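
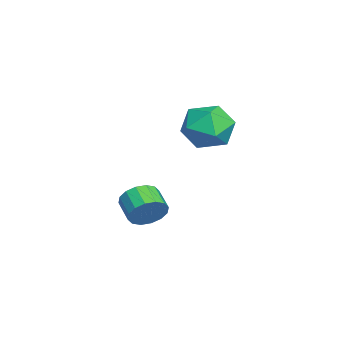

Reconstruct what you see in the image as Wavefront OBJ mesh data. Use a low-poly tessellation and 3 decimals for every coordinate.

v -3.212 -0.209 -2.441
v -2.77 -0.672 -1.945
v -3.666 -1.054 -1.503
v -4.108 -0.591 -1.999
v -2.822 -0.311 -1.738
v -3.718 -0.693 -1.296
v -2.978 0.077 -1.72
v -3.875 -0.305 -1.278
v -3.197 0.389 -1.895
v -4.094 0.007 -1.453
v -3.42 0.541 -2.216
v -4.317 0.159 -1.774
v -3.587 0.491 -2.598
v -4.484 0.109 -2.156
v -3.654 0.254 -2.937
v -4.55 -0.128 -2.495
v -3.602 -0.107 -3.144
v -4.498 -0.489 -2.702
v -3.445 -0.495 -3.162
v -4.342 -0.877 -2.72
v -3.226 -0.807 -2.987
v -4.123 -1.189 -2.545
v -3.003 -0.959 -2.666
v -3.9 -1.341 -2.224
v -2.836 -0.909 -2.284
v -3.733 -1.291 -1.842
v -2.954 2.676 1.284
v -2.198 2.252 2.018
v -4.282 1.688 2.082
v -3.526 1.264 2.816
v -3.821 2.359 2.873
v -3 2.97 2.38
v -3.48 0.97 1.72
v -2.659 1.581 1.227
v -2.523 1.198 2.288
v -2.734 2.057 3
v -3.746 1.883 1.1
v -3.957 2.742 1.812
f 2 1 5
f 2 5 3
f 3 5 6
f 3 6 4
f 5 1 7
f 5 7 6
f 6 7 8
f 6 8 4
f 7 1 9
f 7 9 8
f 8 9 10
f 8 10 4
f 9 1 11
f 9 11 10
f 10 11 12
f 10 12 4
f 11 1 13
f 11 13 12
f 12 13 14
f 12 14 4
f 13 1 15
f 13 15 14
f 14 15 16
f 14 16 4
f 15 1 17
f 15 17 16
f 16 17 18
f 16 18 4
f 17 1 19
f 17 19 18
f 18 19 20
f 18 20 4
f 19 1 21
f 19 21 20
f 20 21 22
f 20 22 4
f 21 1 23
f 21 23 22
f 22 23 24
f 22 24 4
f 23 1 25
f 23 25 24
f 24 25 26
f 24 26 4
f 25 1 2
f 25 2 26
f 26 2 3
f 26 3 4
f 27 38 32
f 27 32 28
f 27 28 34
f 27 34 37
f 27 37 38
f 28 32 36
f 32 38 31
f 38 37 29
f 37 34 33
f 34 28 35
f 30 36 31
f 30 31 29
f 30 29 33
f 30 33 35
f 30 35 36
f 31 36 32
f 29 31 38
f 33 29 37
f 35 33 34
f 36 35 28



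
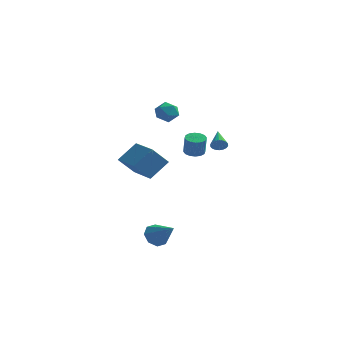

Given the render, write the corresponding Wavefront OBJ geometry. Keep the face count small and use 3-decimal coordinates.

v -1.25 -3.444 -4.216
v -0.726 -3.361 -4.828
v 0.03 -4.076 -3.204
v -0.757 -2.854 -4.471
v -1.077 -2.693 -3.965
v -1.498 -2.972 -3.606
v -1.774 -3.527 -3.604
v -1.743 -4.033 -3.96
v -1.423 -4.194 -4.466
v -1.002 -3.916 -4.825
v 0.792 -2.948 2.297
v 1.383 -2.975 2.199
v 1.56 -3.238 3.346
v 0.968 -3.212 3.443
v 1.327 -2.679 2.276
v 1.504 -2.942 3.423
v 1.128 -2.455 2.358
v 1.305 -2.719 3.505
v 0.839 -2.364 2.423
v 1.016 -2.627 3.57
v 0.537 -2.429 2.455
v 0.714 -2.692 3.602
v 0.303 -2.633 2.444
v 0.48 -2.896 3.591
v 0.2 -2.922 2.394
v 0.377 -3.185 3.541
v 0.256 -3.218 2.317
v 0.433 -3.481 3.464
v 0.455 -3.441 2.235
v 0.632 -3.705 3.382
v 0.744 -3.533 2.17
v 0.921 -3.796 3.317
v 1.046 -3.468 2.138
v 1.223 -3.731 3.285
v 1.28 -3.264 2.149
v 1.457 -3.527 3.296
v 0.334 2.372 0.9
v 0.593 2.264 1.338
v -0.194 3.608 1.52
v 0.746 2.389 1.217
v 0.817 2.511 1.034
v 0.792 2.606 0.824
v 0.677 2.654 0.63
v 0.494 2.647 0.488
v 0.279 2.585 0.429
v 0.075 2.481 0.463
v -0.077 2.355 0.583
v -0.148 2.233 0.766
v -0.124 2.138 0.976
v -0.009 2.09 1.171
v 0.175 2.097 1.312
v 0.389 2.159 1.371
v -2.585 -3.376 0.868
v -1.866 -2.434 1.912
v -4.137 -1.961 0.66
v -3.417 -1.019 1.704
v -1.863 -2.741 -0.204
v -1.143 -1.799 0.84
v -3.414 -1.326 -0.412
v -2.695 -0.384 0.632
v -1.575 0.631 4.222
v -1.236 0.053 3.806
v -2.704 0.047 4.114
v -2.365 -0.531 3.698
v -2.205 -0.451 4.466
v -1.507 -0.09 4.533
v -2.433 0.19 3.387
v -1.735 0.551 3.454
v -1.766 -0.22 3.29
v -1.625 -0.616 3.957
v -2.315 0.716 3.963
v -2.174 0.32 4.63
f 2 1 4
f 2 4 3
f 4 1 5
f 4 5 3
f 5 1 6
f 5 6 3
f 6 1 7
f 6 7 3
f 7 1 8
f 7 8 3
f 8 1 9
f 8 9 3
f 9 1 10
f 9 10 3
f 10 1 2
f 10 2 3
f 12 11 15
f 12 15 13
f 13 15 16
f 13 16 14
f 15 11 17
f 15 17 16
f 16 17 18
f 16 18 14
f 17 11 19
f 17 19 18
f 18 19 20
f 18 20 14
f 19 11 21
f 19 21 20
f 20 21 22
f 20 22 14
f 21 11 23
f 21 23 22
f 22 23 24
f 22 24 14
f 23 11 25
f 23 25 24
f 24 25 26
f 24 26 14
f 25 11 27
f 25 27 26
f 26 27 28
f 26 28 14
f 27 11 29
f 27 29 28
f 28 29 30
f 28 30 14
f 29 11 31
f 29 31 30
f 30 31 32
f 30 32 14
f 31 11 33
f 31 33 32
f 32 33 34
f 32 34 14
f 33 11 35
f 33 35 34
f 34 35 36
f 34 36 14
f 35 11 12
f 35 12 36
f 36 12 13
f 36 13 14
f 38 37 40
f 38 40 39
f 40 37 41
f 40 41 39
f 41 37 42
f 41 42 39
f 42 37 43
f 42 43 39
f 43 37 44
f 43 44 39
f 44 37 45
f 44 45 39
f 45 37 46
f 45 46 39
f 46 37 47
f 46 47 39
f 47 37 48
f 47 48 39
f 48 37 49
f 48 49 39
f 49 37 50
f 49 50 39
f 50 37 51
f 50 51 39
f 51 37 52
f 51 52 39
f 52 37 38
f 52 38 39
f 54 56 53
f 57 54 53
f 53 56 55
f 55 57 53
f 54 60 56
f 58 54 57
f 58 60 54
f 56 60 55
f 59 57 55
f 55 60 59
f 59 58 57
f 60 58 59
f 61 72 66
f 61 66 62
f 61 62 68
f 61 68 71
f 61 71 72
f 62 66 70
f 66 72 65
f 72 71 63
f 71 68 67
f 68 62 69
f 64 70 65
f 64 65 63
f 64 63 67
f 64 67 69
f 64 69 70
f 65 70 66
f 63 65 72
f 67 63 71
f 69 67 68
f 70 69 62



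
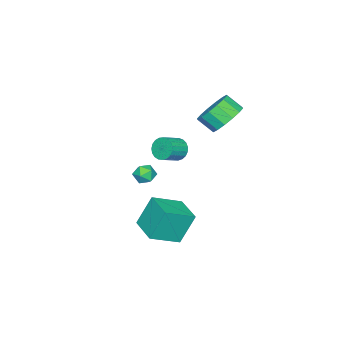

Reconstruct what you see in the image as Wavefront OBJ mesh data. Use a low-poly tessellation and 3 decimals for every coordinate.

v -2.898 -0.015 -1.164
v -2.565 0.475 -1.536
v -1.549 0.186 -1.009
v -1.882 -0.305 -0.636
v -2.645 0.623 -1.299
v -1.63 0.334 -0.772
v -2.77 0.661 -1.039
v -1.754 0.372 -0.511
v -2.916 0.582 -0.8
v -1.901 0.293 -0.273
v -3.059 0.4 -0.624
v -2.044 0.111 -0.097
v -3.175 0.146 -0.541
v -2.16 -0.143 -0.014
v -3.242 -0.136 -0.566
v -2.227 -0.425 -0.039
v -3.25 -0.397 -0.695
v -2.235 -0.687 -0.167
v -3.197 -0.592 -0.904
v -2.182 -0.882 -0.377
v -3.092 -0.688 -1.158
v -2.077 -0.977 -0.631
v -2.954 -0.667 -1.413
v -1.938 -0.956 -0.886
v -2.805 -0.533 -1.625
v -1.79 -0.823 -1.098
v -2.673 -0.31 -1.758
v -1.658 -0.599 -1.23
v -2.58 -0.036 -1.787
v -1.565 -0.325 -1.26
v -2.541 0.242 -1.709
v -1.526 -0.048 -1.181
v -3.107 2.751 1.821
v -2.499 3.36 2.458
v -2.385 2.517 3.155
v -2.993 1.909 2.519
v -3.017 3.438 2.637
v -2.904 2.595 3.334
v -3.559 3.333 2.597
v -3.446 2.49 3.295
v -3.98 3.071 2.35
v -3.867 2.228 3.047
v -4.167 2.724 1.961
v -4.054 1.881 2.658
v -4.07 2.384 1.534
v -3.956 1.541 2.232
v -3.715 2.143 1.185
v -3.601 1.3 1.882
v -3.196 2.065 1.006
v -3.083 1.222 1.703
v -2.654 2.17 1.045
v -2.541 1.327 1.743
v -2.233 2.432 1.293
v -2.12 1.589 1.99
v -2.046 2.779 1.682
v -1.933 1.936 2.379
v -2.144 3.119 2.108
v -2.03 2.276 2.806
v 1.318 0.173 -4.058
v 0.684 0.676 -2.383
v -0.007 1.093 -4.835
v -0.64 1.595 -3.16
v 2.28 1.525 -4.1
v 1.647 2.027 -2.425
v 0.956 2.444 -4.877
v 0.322 2.947 -3.202
v 2.483 1.771 0.274
v 2.782 1.354 0.642
v 1.678 1.146 0.218
v 1.977 0.729 0.586
v 1.781 1.278 0.827
v 2.278 1.665 0.861
v 2.182 0.835 -0.001
v 2.679 1.222 0.033
v 2.596 0.776 0.472
v 2.348 1.05 0.983
v 2.112 1.45 -0.123
v 1.864 1.724 0.388
f 2 1 5
f 2 5 3
f 3 5 6
f 3 6 4
f 5 1 7
f 5 7 6
f 6 7 8
f 6 8 4
f 7 1 9
f 7 9 8
f 8 9 10
f 8 10 4
f 9 1 11
f 9 11 10
f 10 11 12
f 10 12 4
f 11 1 13
f 11 13 12
f 12 13 14
f 12 14 4
f 13 1 15
f 13 15 14
f 14 15 16
f 14 16 4
f 15 1 17
f 15 17 16
f 16 17 18
f 16 18 4
f 17 1 19
f 17 19 18
f 18 19 20
f 18 20 4
f 19 1 21
f 19 21 20
f 20 21 22
f 20 22 4
f 21 1 23
f 21 23 22
f 22 23 24
f 22 24 4
f 23 1 25
f 23 25 24
f 24 25 26
f 24 26 4
f 25 1 27
f 25 27 26
f 26 27 28
f 26 28 4
f 27 1 29
f 27 29 28
f 28 29 30
f 28 30 4
f 29 1 31
f 29 31 30
f 30 31 32
f 30 32 4
f 31 1 2
f 31 2 32
f 32 2 3
f 32 3 4
f 34 33 37
f 34 37 35
f 35 37 38
f 35 38 36
f 37 33 39
f 37 39 38
f 38 39 40
f 38 40 36
f 39 33 41
f 39 41 40
f 40 41 42
f 40 42 36
f 41 33 43
f 41 43 42
f 42 43 44
f 42 44 36
f 43 33 45
f 43 45 44
f 44 45 46
f 44 46 36
f 45 33 47
f 45 47 46
f 46 47 48
f 46 48 36
f 47 33 49
f 47 49 48
f 48 49 50
f 48 50 36
f 49 33 51
f 49 51 50
f 50 51 52
f 50 52 36
f 51 33 53
f 51 53 52
f 52 53 54
f 52 54 36
f 53 33 55
f 53 55 54
f 54 55 56
f 54 56 36
f 55 33 57
f 55 57 56
f 56 57 58
f 56 58 36
f 57 33 34
f 57 34 58
f 58 34 35
f 58 35 36
f 60 62 59
f 63 60 59
f 59 62 61
f 61 63 59
f 60 66 62
f 64 60 63
f 64 66 60
f 62 66 61
f 65 63 61
f 61 66 65
f 65 64 63
f 66 64 65
f 67 78 72
f 67 72 68
f 67 68 74
f 67 74 77
f 67 77 78
f 68 72 76
f 72 78 71
f 78 77 69
f 77 74 73
f 74 68 75
f 70 76 71
f 70 71 69
f 70 69 73
f 70 73 75
f 70 75 76
f 71 76 72
f 69 71 78
f 73 69 77
f 75 73 74
f 76 75 68



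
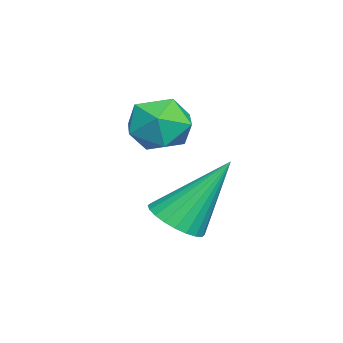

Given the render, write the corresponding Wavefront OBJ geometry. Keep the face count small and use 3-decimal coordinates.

v -3.447 -2.7 -1.638
v -2.78 -2.963 -1.475
v -3.92 -3.357 -0.765
v -3.253 -3.62 -0.602
v -3.413 -2.915 -0.467
v -3.12 -2.508 -1.007
v -3.58 -3.812 -1.233
v -3.287 -3.405 -1.773
v -2.861 -3.65 -1.224
v -2.758 -3.096 -0.751
v -3.942 -3.224 -1.489
v -3.839 -2.67 -1.016
v -2.499 -2.695 -3.241
v -2.03 -3.006 -2.938
v -2.801 -1.725 -1.779
v -1.904 -2.815 -3.038
v -1.869 -2.606 -3.17
v -1.93 -2.41 -3.312
v -2.078 -2.257 -3.444
v -2.29 -2.171 -3.545
v -2.533 -2.165 -3.599
v -2.772 -2.239 -3.599
v -2.968 -2.383 -3.545
v -3.094 -2.574 -3.444
v -3.129 -2.783 -3.312
v -3.068 -2.979 -3.17
v -2.92 -3.132 -3.038
v -2.708 -3.218 -2.938
v -2.465 -3.224 -2.883
v -2.226 -3.15 -2.883
f 1 12 6
f 1 6 2
f 1 2 8
f 1 8 11
f 1 11 12
f 2 6 10
f 6 12 5
f 12 11 3
f 11 8 7
f 8 2 9
f 4 10 5
f 4 5 3
f 4 3 7
f 4 7 9
f 4 9 10
f 5 10 6
f 3 5 12
f 7 3 11
f 9 7 8
f 10 9 2
f 14 13 16
f 14 16 15
f 16 13 17
f 16 17 15
f 17 13 18
f 17 18 15
f 18 13 19
f 18 19 15
f 19 13 20
f 19 20 15
f 20 13 21
f 20 21 15
f 21 13 22
f 21 22 15
f 22 13 23
f 22 23 15
f 23 13 24
f 23 24 15
f 24 13 25
f 24 25 15
f 25 13 26
f 25 26 15
f 26 13 27
f 26 27 15
f 27 13 28
f 27 28 15
f 28 13 29
f 28 29 15
f 29 13 30
f 29 30 15
f 30 13 14
f 30 14 15



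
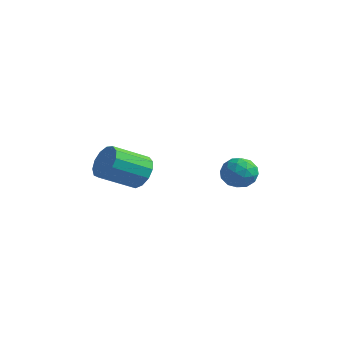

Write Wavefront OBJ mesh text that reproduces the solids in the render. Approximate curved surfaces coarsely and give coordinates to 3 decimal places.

v -0.457 3.296 -1.001
v 0.234 3.543 -1.412
v 0.206 2.197 -0.548
v 0.897 2.444 -0.959
v 0.627 2.878 -0.291
v 0.218 3.558 -0.571
v 0.222 2.182 -1.389
v -0.187 2.862 -1.669
v 0.654 2.855 -1.652
v 0.904 3.285 -0.974
v -0.464 2.455 -0.986
v -0.214 2.885 -0.308
v -0.169 3.516 -1.246
v 0.609 2.224 -0.714
v 0.451 2.479 -0.321
v 0.857 2.624 -0.563
v -0.179 3.525 -0.752
v 0.227 3.67 -0.993
v 0.458 3.279 -0.335
v 0.213 2.07 -0.967
v 0.619 2.215 -1.208
v -0.417 3.116 -1.397
v -0.011 3.261 -1.639
v -0.018 2.461 -1.625
v 0.483 3.257 -1.629
v 0.873 2.61 -1.363
v 0.476 2.457 -1.615
v 0.236 2.856 -1.78
v 0.631 3.509 -1.23
v 1.02 2.863 -0.964
v 0.861 3.118 -0.572
v 0.621 3.518 -0.736
v 0.877 3.105 -1.371
v -0.58 2.877 -0.996
v -0.191 2.231 -0.73
v -0.181 2.222 -1.224
v -0.421 2.622 -1.388
v -0.433 3.13 -0.597
v -0.043 2.483 -0.331
v 0.204 2.884 -0.18
v -0.036 3.283 -0.345
v -0.437 2.635 -0.589
v -1.329 -1.128 -0.363
v -0.844 -0.936 0.308
v -1.385 -2.38 1.114
v -1.871 -2.572 0.443
v -1.27 -0.732 0.387
v -1.811 -2.176 1.193
v -1.715 -0.654 0.228
v -2.256 -2.098 1.034
v -2.038 -0.726 -0.119
v -2.579 -2.17 0.687
v -2.135 -0.926 -0.543
v -2.676 -2.37 0.263
v -1.977 -1.19 -0.91
v -2.518 -2.634 -0.104
v -1.614 -1.435 -1.103
v -2.155 -2.879 -0.297
v -1.16 -1.582 -1.062
v -1.701 -3.026 -0.256
v -0.76 -1.584 -0.798
v -1.301 -3.028 0.008
v -0.54 -1.442 -0.397
v -1.082 -2.886 0.409
v -0.572 -1.201 0.016
v -1.113 -2.645 0.822
f 1 38 17
f 38 12 41
f 17 41 6
f 38 41 17
f 1 17 13
f 17 6 18
f 13 18 2
f 17 18 13
f 1 13 22
f 13 2 23
f 22 23 8
f 13 23 22
f 1 22 34
f 22 8 37
f 34 37 11
f 22 37 34
f 1 34 38
f 34 11 42
f 38 42 12
f 34 42 38
f 2 18 29
f 18 6 32
f 29 32 10
f 18 32 29
f 6 41 19
f 41 12 40
f 19 40 5
f 41 40 19
f 12 42 39
f 42 11 35
f 39 35 3
f 42 35 39
f 11 37 36
f 37 8 24
f 36 24 7
f 37 24 36
f 8 23 28
f 23 2 25
f 28 25 9
f 23 25 28
f 4 30 16
f 30 10 31
f 16 31 5
f 30 31 16
f 4 16 14
f 16 5 15
f 14 15 3
f 16 15 14
f 4 14 21
f 14 3 20
f 21 20 7
f 14 20 21
f 4 21 26
f 21 7 27
f 26 27 9
f 21 27 26
f 4 26 30
f 26 9 33
f 30 33 10
f 26 33 30
f 5 31 19
f 31 10 32
f 19 32 6
f 31 32 19
f 3 15 39
f 15 5 40
f 39 40 12
f 15 40 39
f 7 20 36
f 20 3 35
f 36 35 11
f 20 35 36
f 9 27 28
f 27 7 24
f 28 24 8
f 27 24 28
f 10 33 29
f 33 9 25
f 29 25 2
f 33 25 29
f 44 43 47
f 44 47 45
f 45 47 48
f 45 48 46
f 47 43 49
f 47 49 48
f 48 49 50
f 48 50 46
f 49 43 51
f 49 51 50
f 50 51 52
f 50 52 46
f 51 43 53
f 51 53 52
f 52 53 54
f 52 54 46
f 53 43 55
f 53 55 54
f 54 55 56
f 54 56 46
f 55 43 57
f 55 57 56
f 56 57 58
f 56 58 46
f 57 43 59
f 57 59 58
f 58 59 60
f 58 60 46
f 59 43 61
f 59 61 60
f 60 61 62
f 60 62 46
f 61 43 63
f 61 63 62
f 62 63 64
f 62 64 46
f 63 43 65
f 63 65 64
f 64 65 66
f 64 66 46
f 65 43 44
f 65 44 66
f 66 44 45
f 66 45 46



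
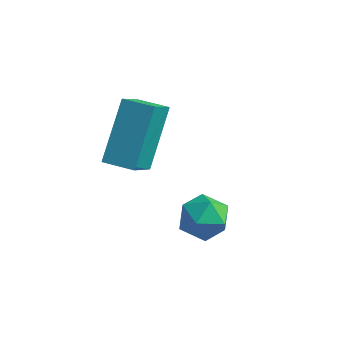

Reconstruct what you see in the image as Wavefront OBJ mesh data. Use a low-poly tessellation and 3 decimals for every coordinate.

v -0.632 -0.216 1.697
v -0.549 -1.225 2.62
v -0.768 1.179 3.233
v -0.684 0.171 4.157
v 0.324 -0.131 1.703
v 0.408 -1.139 2.627
v 0.189 1.265 3.24
v 0.272 0.256 4.163
v 2.335 -1.986 2.581
v 2.686 -1.6 3.129
v 3.334 -2.68 2.431
v 3.685 -2.294 2.979
v 3.106 -2.751 3.149
v 2.489 -2.322 3.242
v 3.531 -1.958 2.318
v 2.914 -1.529 2.411
v 3.426 -1.583 2.967
v 3.162 -2.072 3.48
v 2.858 -2.208 2.08
v 2.594 -2.697 2.593
f 2 4 1
f 5 2 1
f 1 4 3
f 3 5 1
f 2 8 4
f 6 2 5
f 6 8 2
f 4 8 3
f 7 5 3
f 3 8 7
f 7 6 5
f 8 6 7
f 9 20 14
f 9 14 10
f 9 10 16
f 9 16 19
f 9 19 20
f 10 14 18
f 14 20 13
f 20 19 11
f 19 16 15
f 16 10 17
f 12 18 13
f 12 13 11
f 12 11 15
f 12 15 17
f 12 17 18
f 13 18 14
f 11 13 20
f 15 11 19
f 17 15 16
f 18 17 10



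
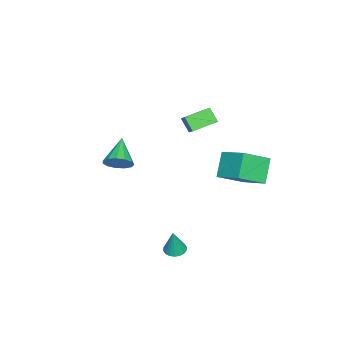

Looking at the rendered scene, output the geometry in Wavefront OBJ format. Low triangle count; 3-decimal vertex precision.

v -3.866 1.187 2.706
v -4.151 0.687 3.372
v -2.723 1.779 3.64
v -3.008 1.279 4.305
v -3.072 0.241 2.335
v -3.357 -0.259 3
v -1.929 0.833 3.268
v -2.214 0.333 3.934
v -2.756 -3.23 -0.494
v -2.318 -3.577 0.036
v -4.084 -3.55 0.394
v -2.341 -3.159 0.151
v -2.496 -2.764 0.061
v -2.734 -2.517 -0.205
v -2.978 -2.496 -0.562
v -3.152 -2.708 -0.899
v -3.2 -3.086 -1.106
v -3.107 -3.51 -1.12
v -2.902 -3.844 -0.935
v -2.651 -3.984 -0.609
v -2.433 -3.884 -0.248
v 0.494 0.847 -3.307
v 0.769 0.375 -3.369
v 0.806 0.853 -1.953
v 0.941 0.544 -3.409
v 1.025 0.773 -3.429
v 1.004 1.017 -3.425
v 0.882 1.227 -3.398
v 0.683 1.362 -3.353
v 0.446 1.395 -3.298
v 0.219 1.32 -3.246
v 0.047 1.151 -3.205
v -0.037 0.922 -3.185
v -0.016 0.678 -3.189
v 0.107 0.468 -3.217
v 0.306 0.333 -3.262
v 0.542 0.3 -3.316
v -5.284 2.495 -0.351
v -4.231 1.494 0.492
v -4.594 3.794 0.328
v -3.541 2.793 1.171
v -4.319 2.567 -1.471
v -3.266 1.566 -0.628
v -3.629 3.866 -0.792
v -2.576 2.865 0.051
f 2 4 1
f 5 2 1
f 1 4 3
f 3 5 1
f 2 8 4
f 6 2 5
f 6 8 2
f 4 8 3
f 7 5 3
f 3 8 7
f 7 6 5
f 8 6 7
f 10 9 12
f 10 12 11
f 12 9 13
f 12 13 11
f 13 9 14
f 13 14 11
f 14 9 15
f 14 15 11
f 15 9 16
f 15 16 11
f 16 9 17
f 16 17 11
f 17 9 18
f 17 18 11
f 18 9 19
f 18 19 11
f 19 9 20
f 19 20 11
f 20 9 21
f 20 21 11
f 21 9 10
f 21 10 11
f 23 22 25
f 23 25 24
f 25 22 26
f 25 26 24
f 26 22 27
f 26 27 24
f 27 22 28
f 27 28 24
f 28 22 29
f 28 29 24
f 29 22 30
f 29 30 24
f 30 22 31
f 30 31 24
f 31 22 32
f 31 32 24
f 32 22 33
f 32 33 24
f 33 22 34
f 33 34 24
f 34 22 35
f 34 35 24
f 35 22 36
f 35 36 24
f 36 22 37
f 36 37 24
f 37 22 23
f 37 23 24
f 39 41 38
f 42 39 38
f 38 41 40
f 40 42 38
f 39 45 41
f 43 39 42
f 43 45 39
f 41 45 40
f 44 42 40
f 40 45 44
f 44 43 42
f 45 43 44



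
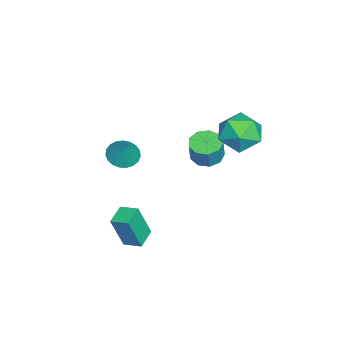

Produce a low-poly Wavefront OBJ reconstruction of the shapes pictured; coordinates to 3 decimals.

v -3.342 0.48 -2.305
v -2.595 0.721 -2.542
v -2.211 0.701 -1.353
v -2.958 0.46 -1.115
v -2.915 1.168 -2.431
v -2.53 1.148 -1.242
v -3.435 1.294 -2.261
v -3.05 1.274 -1.072
v -3.911 1.038 -2.111
v -3.526 1.018 -0.922
v -4.121 0.522 -2.052
v -3.737 0.502 -0.863
v -3.967 -0.014 -2.111
v -3.582 -0.034 -0.922
v -3.521 -0.319 -2.26
v -3.136 -0.339 -1.071
v -2.991 -0.25 -2.431
v -2.606 -0.27 -1.242
v -2.625 0.161 -2.542
v -2.241 0.141 -1.353
v 1.398 -2.183 -4.099
v 1.633 -2.715 -2.332
v 1.672 -1.322 -3.876
v 1.908 -1.855 -2.11
v 2.392 -2.445 -4.31
v 2.628 -2.978 -2.544
v 2.667 -1.585 -4.088
v 2.902 -2.117 -2.321
v -3.588 -3.559 -2.996
v -2.838 -3.601 -3.371
v -2.932 -3.221 -1.724
v -2.923 -3.266 -3.417
v -3.124 -2.981 -3.39
v -3.404 -2.796 -3.294
v -3.716 -2.743 -3.147
v -4.007 -2.831 -2.974
v -4.224 -3.046 -2.804
v -4.332 -3.349 -2.668
v -4.311 -3.688 -2.588
v -4.165 -4.005 -2.579
v -3.919 -4.245 -2.642
v -3.616 -4.367 -2.766
v -3.308 -4.349 -2.929
v -3.049 -4.194 -3.105
v -2.882 -3.93 -3.261
v -2.511 2.097 0.56
v -1.704 2.771 0.031
v -1.256 1.669 1.929
v -0.449 2.343 1.4
v -1.388 2.839 1.909
v -2.164 3.103 1.063
v -0.796 1.337 0.897
v -1.572 1.601 0.051
v -0.644 2.302 0.239
v -1.01 3.23 0.865
v -1.95 1.21 1.095
v -2.316 2.138 1.721
f 2 1 5
f 2 5 3
f 3 5 6
f 3 6 4
f 5 1 7
f 5 7 6
f 6 7 8
f 6 8 4
f 7 1 9
f 7 9 8
f 8 9 10
f 8 10 4
f 9 1 11
f 9 11 10
f 10 11 12
f 10 12 4
f 11 1 13
f 11 13 12
f 12 13 14
f 12 14 4
f 13 1 15
f 13 15 14
f 14 15 16
f 14 16 4
f 15 1 17
f 15 17 16
f 16 17 18
f 16 18 4
f 17 1 19
f 17 19 18
f 18 19 20
f 18 20 4
f 19 1 2
f 19 2 20
f 20 2 3
f 20 3 4
f 22 24 21
f 25 22 21
f 21 24 23
f 23 25 21
f 22 28 24
f 26 22 25
f 26 28 22
f 24 28 23
f 27 25 23
f 23 28 27
f 27 26 25
f 28 26 27
f 30 29 32
f 30 32 31
f 32 29 33
f 32 33 31
f 33 29 34
f 33 34 31
f 34 29 35
f 34 35 31
f 35 29 36
f 35 36 31
f 36 29 37
f 36 37 31
f 37 29 38
f 37 38 31
f 38 29 39
f 38 39 31
f 39 29 40
f 39 40 31
f 40 29 41
f 40 41 31
f 41 29 42
f 41 42 31
f 42 29 43
f 42 43 31
f 43 29 44
f 43 44 31
f 44 29 45
f 44 45 31
f 45 29 30
f 45 30 31
f 46 57 51
f 46 51 47
f 46 47 53
f 46 53 56
f 46 56 57
f 47 51 55
f 51 57 50
f 57 56 48
f 56 53 52
f 53 47 54
f 49 55 50
f 49 50 48
f 49 48 52
f 49 52 54
f 49 54 55
f 50 55 51
f 48 50 57
f 52 48 56
f 54 52 53
f 55 54 47



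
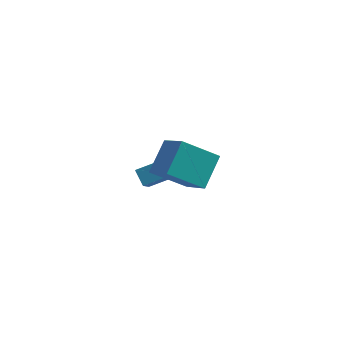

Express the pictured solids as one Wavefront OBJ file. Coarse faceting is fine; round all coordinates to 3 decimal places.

v -3.079 1.626 -1.971
v -3.163 0.562 -0.946
v -1.305 2.262 -1.165
v -1.388 1.198 -0.141
v -2.612 1.042 -2.539
v -2.695 -0.022 -1.515
v -0.837 1.678 -1.734
v -0.921 0.614 -0.709
v -1.779 -3.568 2.792
v -1.332 -2.209 3.868
v -0.19 -3.236 1.712
v 0.256 -1.876 2.787
v -0.816 -4.724 3.853
v -0.37 -3.364 4.928
v 0.772 -4.391 2.772
v 1.219 -3.032 3.848
f 2 4 1
f 5 2 1
f 1 4 3
f 3 5 1
f 2 8 4
f 6 2 5
f 6 8 2
f 4 8 3
f 7 5 3
f 3 8 7
f 7 6 5
f 8 6 7
f 10 12 9
f 13 10 9
f 9 12 11
f 11 13 9
f 10 16 12
f 14 10 13
f 14 16 10
f 12 16 11
f 15 13 11
f 11 16 15
f 15 14 13
f 16 14 15



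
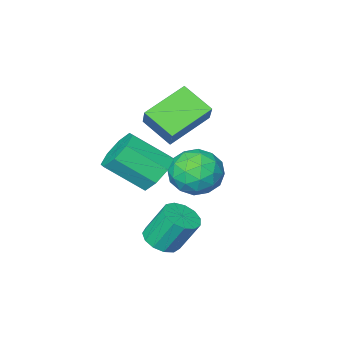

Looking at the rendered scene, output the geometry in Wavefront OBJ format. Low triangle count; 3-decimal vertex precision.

v 1.63 -0.54 -0.497
v 2.142 0.159 -0.416
v 3.181 -0.721 0.618
v 2.67 -1.42 0.537
v 1.664 0.138 0.047
v 2.703 -0.742 1.081
v 1.166 -0.28 0.191
v 2.205 -1.16 1.225
v 0.94 -0.85 -0.068
v 1.98 -1.73 0.967
v 1.119 -1.239 -0.578
v 2.158 -2.119 0.456
v 1.597 -1.218 -1.041
v 2.636 -2.098 -0.007
v 2.095 -0.8 -1.185
v 3.134 -1.68 -0.151
v 2.32 -0.23 -0.927
v 3.36 -1.11 0.108
v -1.524 -2.186 0.377
v -1.138 -3.316 1.09
v -1.179 -1.525 1.239
v -0.794 -2.654 1.952
v 0.154 -2.086 -0.372
v 0.539 -3.215 0.341
v 0.498 -1.424 0.49
v 0.884 -2.554 1.203
v 2.539 1.097 -2.462
v 3.077 0.787 -2.139
v 2.619 1.294 -0.894
v 2.081 1.603 -1.218
v 3.201 1.148 -2.24
v 2.743 1.654 -0.995
v 3.114 1.492 -2.412
v 2.656 1.999 -1.167
v 2.845 1.711 -2.6
v 2.387 2.218 -1.355
v 2.479 1.735 -2.744
v 2.021 2.241 -1.499
v 2.132 1.556 -2.799
v 1.674 2.063 -1.554
v 1.914 1.231 -2.747
v 1.456 1.738 -1.502
v 1.894 0.864 -2.605
v 1.436 1.371 -1.36
v 2.08 0.57 -2.417
v 1.622 1.077 -1.172
v 2.411 0.444 -2.244
v 1.953 0.951 -0.999
v 2.782 0.525 -2.14
v 2.324 1.032 -0.895
v -0.174 -0.228 -1.91
v 0.413 -1.062 -2.053
v -0.753 -0.878 -0.487
v -0.166 -1.712 -0.63
v 0.272 -0.806 -0.411
v 0.63 -0.404 -1.29
v -0.97 -1.536 -1.25
v -0.612 -1.134 -2.129
v -0.079 -1.871 -1.645
v 0.689 -1.42 -1.126
v -1.029 -0.52 -1.414
v -0.261 -0.069 -0.895
v 0.17 -0.588 -2.106
v -0.51 -1.352 -0.434
v -0.252 -0.819 -0.305
v 0.093 -1.31 -0.389
v 0.298 -0.201 -1.658
v 0.643 -0.692 -1.742
v 0.56 -0.541 -0.777
v -0.983 -1.248 -0.798
v -0.638 -1.739 -0.882
v -0.433 -0.63 -2.151
v -0.088 -1.121 -2.235
v -0.9 -1.399 -1.763
v 0.226 -1.554 -1.95
v -0.114 -1.936 -1.114
v -0.587 -1.832 -1.478
v -0.377 -1.596 -1.995
v 0.677 -1.289 -1.646
v 0.337 -1.671 -0.809
v 0.595 -1.138 -0.681
v 0.805 -0.902 -1.197
v 0.388 -1.764 -1.406
v -0.677 -0.269 -1.731
v -1.017 -0.651 -0.894
v -1.145 -1.038 -1.343
v -0.935 -0.802 -1.859
v -0.226 -0.004 -1.426
v -0.566 -0.386 -0.59
v 0.037 -0.344 -0.545
v 0.247 -0.108 -1.062
v -0.728 -0.176 -1.134
f 2 1 5
f 2 5 3
f 3 5 6
f 3 6 4
f 5 1 7
f 5 7 6
f 6 7 8
f 6 8 4
f 7 1 9
f 7 9 8
f 8 9 10
f 8 10 4
f 9 1 11
f 9 11 10
f 10 11 12
f 10 12 4
f 11 1 13
f 11 13 12
f 12 13 14
f 12 14 4
f 13 1 15
f 13 15 14
f 14 15 16
f 14 16 4
f 15 1 17
f 15 17 16
f 16 17 18
f 16 18 4
f 17 1 2
f 17 2 18
f 18 2 3
f 18 3 4
f 20 22 19
f 23 20 19
f 19 22 21
f 21 23 19
f 20 26 22
f 24 20 23
f 24 26 20
f 22 26 21
f 25 23 21
f 21 26 25
f 25 24 23
f 26 24 25
f 28 27 31
f 28 31 29
f 29 31 32
f 29 32 30
f 31 27 33
f 31 33 32
f 32 33 34
f 32 34 30
f 33 27 35
f 33 35 34
f 34 35 36
f 34 36 30
f 35 27 37
f 35 37 36
f 36 37 38
f 36 38 30
f 37 27 39
f 37 39 38
f 38 39 40
f 38 40 30
f 39 27 41
f 39 41 40
f 40 41 42
f 40 42 30
f 41 27 43
f 41 43 42
f 42 43 44
f 42 44 30
f 43 27 45
f 43 45 44
f 44 45 46
f 44 46 30
f 45 27 47
f 45 47 46
f 46 47 48
f 46 48 30
f 47 27 49
f 47 49 48
f 48 49 50
f 48 50 30
f 49 27 28
f 49 28 50
f 50 28 29
f 50 29 30
f 51 88 67
f 88 62 91
f 67 91 56
f 88 91 67
f 51 67 63
f 67 56 68
f 63 68 52
f 67 68 63
f 51 63 72
f 63 52 73
f 72 73 58
f 63 73 72
f 51 72 84
f 72 58 87
f 84 87 61
f 72 87 84
f 51 84 88
f 84 61 92
f 88 92 62
f 84 92 88
f 52 68 79
f 68 56 82
f 79 82 60
f 68 82 79
f 56 91 69
f 91 62 90
f 69 90 55
f 91 90 69
f 62 92 89
f 92 61 85
f 89 85 53
f 92 85 89
f 61 87 86
f 87 58 74
f 86 74 57
f 87 74 86
f 58 73 78
f 73 52 75
f 78 75 59
f 73 75 78
f 54 80 66
f 80 60 81
f 66 81 55
f 80 81 66
f 54 66 64
f 66 55 65
f 64 65 53
f 66 65 64
f 54 64 71
f 64 53 70
f 71 70 57
f 64 70 71
f 54 71 76
f 71 57 77
f 76 77 59
f 71 77 76
f 54 76 80
f 76 59 83
f 80 83 60
f 76 83 80
f 55 81 69
f 81 60 82
f 69 82 56
f 81 82 69
f 53 65 89
f 65 55 90
f 89 90 62
f 65 90 89
f 57 70 86
f 70 53 85
f 86 85 61
f 70 85 86
f 59 77 78
f 77 57 74
f 78 74 58
f 77 74 78
f 60 83 79
f 83 59 75
f 79 75 52
f 83 75 79



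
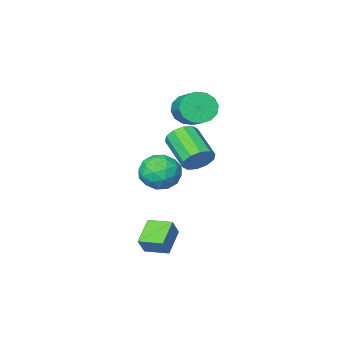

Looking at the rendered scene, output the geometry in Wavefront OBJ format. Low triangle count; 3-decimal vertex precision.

v -1.038 0.153 -3.181
v -0.614 0.364 -2.381
v -0.139 0.916 -3.859
v 0.286 1.127 -3.059
v -0.366 -0.747 -3.301
v 0.059 -0.536 -2.501
v 0.534 0.016 -3.979
v 0.958 0.227 -3.179
v -4.203 -4.316 1.61
v -3.697 -4.107 0.921
v -3.27 -2.636 1.681
v -3.777 -2.844 2.37
v -4.108 -3.937 0.822
v -3.681 -2.465 1.581
v -4.544 -3.868 0.934
v -4.117 -2.396 1.693
v -4.889 -3.919 1.227
v -4.462 -2.447 1.986
v -5.05 -4.076 1.622
v -4.623 -2.605 2.382
v -4.985 -4.298 2.015
v -4.558 -2.827 2.774
v -4.71 -4.524 2.299
v -4.283 -3.053 3.059
v -4.299 -4.695 2.399
v -3.872 -3.223 3.158
v -3.863 -4.764 2.287
v -3.436 -3.292 3.046
v -3.518 -4.713 1.994
v -3.091 -3.241 2.753
v -3.357 -4.555 1.598
v -2.93 -3.084 2.358
v -3.422 -4.333 1.206
v -2.995 -2.862 1.965
v -2.786 -1.172 0.063
v -2.237 -0.937 0.564
v -2.325 -2.552 1.419
v -2.874 -2.788 0.917
v -2.667 -0.817 0.746
v -2.754 -2.432 1.601
v -3.142 -0.833 0.668
v -3.23 -2.448 1.523
v -3.481 -0.978 0.358
v -3.569 -2.594 1.213
v -3.555 -1.198 -0.065
v -3.643 -2.813 0.79
v -3.335 -1.408 -0.439
v -3.423 -3.023 0.416
v -2.906 -1.528 -0.621
v -2.993 -3.143 0.234
v -2.43 -1.512 -0.543
v -2.518 -3.127 0.312
v -2.091 -1.366 -0.233
v -2.179 -2.982 0.622
v -2.017 -1.147 0.19
v -2.105 -2.762 1.045
v -2.205 -2.815 -2.209
v -1.403 -2.765 -1.564
v -2.897 -3.995 -1.256
v -2.095 -3.945 -0.611
v -2.756 -3.157 -0.673
v -2.328 -2.428 -1.262
v -1.972 -4.332 -1.558
v -1.544 -3.603 -2.147
v -1.259 -3.703 -1.162
v -1.743 -2.977 -0.615
v -2.557 -3.783 -2.205
v -3.041 -3.057 -1.658
v -1.743 -2.686 -1.97
v -2.557 -4.074 -0.85
v -2.946 -3.611 -0.886
v -2.474 -3.581 -0.507
v -2.287 -2.488 -1.792
v -1.816 -2.459 -1.413
v -2.611 -2.689 -0.89
v -2.484 -4.301 -1.407
v -2.013 -4.272 -1.028
v -1.826 -3.179 -2.313
v -1.354 -3.149 -1.934
v -1.689 -4.071 -1.93
v -1.187 -3.208 -1.355
v -1.594 -3.902 -0.795
v -1.521 -4.129 -1.351
v -1.27 -3.701 -1.697
v -1.472 -2.781 -1.033
v -1.879 -3.475 -0.473
v -2.267 -3.012 -0.509
v -2.016 -2.583 -0.855
v -1.387 -3.333 -0.797
v -2.421 -3.285 -2.347
v -2.828 -3.979 -1.787
v -2.284 -4.177 -1.965
v -2.033 -3.748 -2.311
v -2.706 -2.858 -2.025
v -3.113 -3.552 -1.465
v -3.03 -3.059 -1.123
v -2.779 -2.631 -1.469
v -2.913 -3.427 -2.023
f 2 4 1
f 5 2 1
f 1 4 3
f 3 5 1
f 2 8 4
f 6 2 5
f 6 8 2
f 4 8 3
f 7 5 3
f 3 8 7
f 7 6 5
f 8 6 7
f 10 9 13
f 10 13 11
f 11 13 14
f 11 14 12
f 13 9 15
f 13 15 14
f 14 15 16
f 14 16 12
f 15 9 17
f 15 17 16
f 16 17 18
f 16 18 12
f 17 9 19
f 17 19 18
f 18 19 20
f 18 20 12
f 19 9 21
f 19 21 20
f 20 21 22
f 20 22 12
f 21 9 23
f 21 23 22
f 22 23 24
f 22 24 12
f 23 9 25
f 23 25 24
f 24 25 26
f 24 26 12
f 25 9 27
f 25 27 26
f 26 27 28
f 26 28 12
f 27 9 29
f 27 29 28
f 28 29 30
f 28 30 12
f 29 9 31
f 29 31 30
f 30 31 32
f 30 32 12
f 31 9 33
f 31 33 32
f 32 33 34
f 32 34 12
f 33 9 10
f 33 10 34
f 34 10 11
f 34 11 12
f 36 35 39
f 36 39 37
f 37 39 40
f 37 40 38
f 39 35 41
f 39 41 40
f 40 41 42
f 40 42 38
f 41 35 43
f 41 43 42
f 42 43 44
f 42 44 38
f 43 35 45
f 43 45 44
f 44 45 46
f 44 46 38
f 45 35 47
f 45 47 46
f 46 47 48
f 46 48 38
f 47 35 49
f 47 49 48
f 48 49 50
f 48 50 38
f 49 35 51
f 49 51 50
f 50 51 52
f 50 52 38
f 51 35 53
f 51 53 52
f 52 53 54
f 52 54 38
f 53 35 55
f 53 55 54
f 54 55 56
f 54 56 38
f 55 35 36
f 55 36 56
f 56 36 37
f 56 37 38
f 57 94 73
f 94 68 97
f 73 97 62
f 94 97 73
f 57 73 69
f 73 62 74
f 69 74 58
f 73 74 69
f 57 69 78
f 69 58 79
f 78 79 64
f 69 79 78
f 57 78 90
f 78 64 93
f 90 93 67
f 78 93 90
f 57 90 94
f 90 67 98
f 94 98 68
f 90 98 94
f 58 74 85
f 74 62 88
f 85 88 66
f 74 88 85
f 62 97 75
f 97 68 96
f 75 96 61
f 97 96 75
f 68 98 95
f 98 67 91
f 95 91 59
f 98 91 95
f 67 93 92
f 93 64 80
f 92 80 63
f 93 80 92
f 64 79 84
f 79 58 81
f 84 81 65
f 79 81 84
f 60 86 72
f 86 66 87
f 72 87 61
f 86 87 72
f 60 72 70
f 72 61 71
f 70 71 59
f 72 71 70
f 60 70 77
f 70 59 76
f 77 76 63
f 70 76 77
f 60 77 82
f 77 63 83
f 82 83 65
f 77 83 82
f 60 82 86
f 82 65 89
f 86 89 66
f 82 89 86
f 61 87 75
f 87 66 88
f 75 88 62
f 87 88 75
f 59 71 95
f 71 61 96
f 95 96 68
f 71 96 95
f 63 76 92
f 76 59 91
f 92 91 67
f 76 91 92
f 65 83 84
f 83 63 80
f 84 80 64
f 83 80 84
f 66 89 85
f 89 65 81
f 85 81 58
f 89 81 85



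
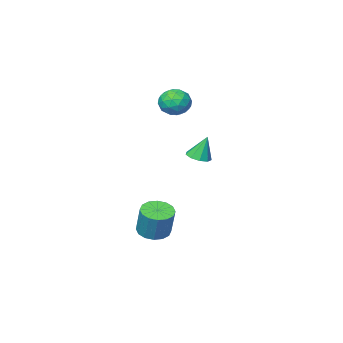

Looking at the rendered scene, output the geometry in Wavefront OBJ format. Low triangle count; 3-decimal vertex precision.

v -0.031 3.081 2.024
v 0.343 3.706 1.979
v -0.389 3.399 3.476
v -0.132 3.782 1.845
v -0.56 3.529 1.795
v -0.74 3.067 1.851
v -0.588 2.611 1.989
v -0.176 2.375 2.142
v 0.305 2.47 2.24
v 0.628 2.85 2.237
v 0.644 3.339 2.134
v -3.447 -2.594 3.48
v -2.469 -2.455 3.771
v -3.251 -4.245 3.609
v -2.273 -4.106 3.9
v -3.041 -3.826 4.527
v -3.162 -2.806 4.447
v -2.558 -3.894 2.933
v -2.679 -2.874 2.853
v -1.919 -3.259 3.433
v -2.217 -3.217 4.418
v -3.503 -3.483 2.962
v -3.801 -3.441 3.947
v -2.975 -2.38 3.614
v -2.745 -4.32 3.766
v -3.197 -4.156 4.135
v -2.621 -4.074 4.306
v -3.383 -2.586 4.012
v -2.807 -2.504 4.182
v -3.144 -3.31 4.627
v -2.913 -4.196 3.198
v -2.337 -4.114 3.368
v -3.099 -2.626 3.074
v -2.523 -2.544 3.245
v -2.576 -3.39 2.753
v -2.077 -2.77 3.586
v -1.962 -3.741 3.662
v -2.129 -3.616 3.094
v -2.2 -3.016 3.047
v -2.252 -2.746 4.165
v -2.137 -3.716 4.241
v -2.589 -3.552 4.61
v -2.66 -2.952 4.563
v -1.929 -3.218 3.966
v -3.583 -2.984 3.139
v -3.468 -3.954 3.215
v -3.06 -3.748 2.817
v -3.131 -3.148 2.77
v -3.758 -2.959 3.718
v -3.643 -3.93 3.794
v -3.52 -3.684 4.333
v -3.591 -3.084 4.286
v -3.791 -3.482 3.414
v 0.925 0.184 -4.24
v 1.765 0.6 -4.492
v 1.954 1.293 -2.711
v 1.115 0.876 -2.46
v 1.414 0.946 -4.589
v 1.603 1.639 -2.808
v 0.932 1.087 -4.593
v 1.121 1.78 -2.812
v 0.448 0.987 -4.502
v 0.637 1.679 -2.721
v 0.093 0.671 -4.341
v 0.282 1.363 -2.561
v -0.04 0.224 -4.154
v 0.149 0.917 -2.373
v 0.086 -0.233 -3.989
v 0.275 0.46 -2.208
v 0.437 -0.579 -3.892
v 0.626 0.114 -2.111
v 0.919 -0.72 -3.888
v 1.108 -0.027 -2.107
v 1.403 -0.619 -3.979
v 1.592 0.073 -2.198
v 1.758 -0.303 -4.139
v 1.947 0.389 -2.359
v 1.891 0.143 -4.327
v 2.08 0.836 -2.546
f 2 1 4
f 2 4 3
f 4 1 5
f 4 5 3
f 5 1 6
f 5 6 3
f 6 1 7
f 6 7 3
f 7 1 8
f 7 8 3
f 8 1 9
f 8 9 3
f 9 1 10
f 9 10 3
f 10 1 11
f 10 11 3
f 11 1 2
f 11 2 3
f 12 49 28
f 49 23 52
f 28 52 17
f 49 52 28
f 12 28 24
f 28 17 29
f 24 29 13
f 28 29 24
f 12 24 33
f 24 13 34
f 33 34 19
f 24 34 33
f 12 33 45
f 33 19 48
f 45 48 22
f 33 48 45
f 12 45 49
f 45 22 53
f 49 53 23
f 45 53 49
f 13 29 40
f 29 17 43
f 40 43 21
f 29 43 40
f 17 52 30
f 52 23 51
f 30 51 16
f 52 51 30
f 23 53 50
f 53 22 46
f 50 46 14
f 53 46 50
f 22 48 47
f 48 19 35
f 47 35 18
f 48 35 47
f 19 34 39
f 34 13 36
f 39 36 20
f 34 36 39
f 15 41 27
f 41 21 42
f 27 42 16
f 41 42 27
f 15 27 25
f 27 16 26
f 25 26 14
f 27 26 25
f 15 25 32
f 25 14 31
f 32 31 18
f 25 31 32
f 15 32 37
f 32 18 38
f 37 38 20
f 32 38 37
f 15 37 41
f 37 20 44
f 41 44 21
f 37 44 41
f 16 42 30
f 42 21 43
f 30 43 17
f 42 43 30
f 14 26 50
f 26 16 51
f 50 51 23
f 26 51 50
f 18 31 47
f 31 14 46
f 47 46 22
f 31 46 47
f 20 38 39
f 38 18 35
f 39 35 19
f 38 35 39
f 21 44 40
f 44 20 36
f 40 36 13
f 44 36 40
f 55 54 58
f 55 58 56
f 56 58 59
f 56 59 57
f 58 54 60
f 58 60 59
f 59 60 61
f 59 61 57
f 60 54 62
f 60 62 61
f 61 62 63
f 61 63 57
f 62 54 64
f 62 64 63
f 63 64 65
f 63 65 57
f 64 54 66
f 64 66 65
f 65 66 67
f 65 67 57
f 66 54 68
f 66 68 67
f 67 68 69
f 67 69 57
f 68 54 70
f 68 70 69
f 69 70 71
f 69 71 57
f 70 54 72
f 70 72 71
f 71 72 73
f 71 73 57
f 72 54 74
f 72 74 73
f 73 74 75
f 73 75 57
f 74 54 76
f 74 76 75
f 75 76 77
f 75 77 57
f 76 54 78
f 76 78 77
f 77 78 79
f 77 79 57
f 78 54 55
f 78 55 79
f 79 55 56
f 79 56 57



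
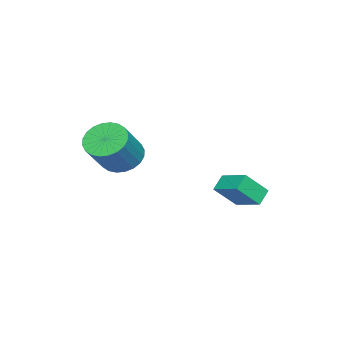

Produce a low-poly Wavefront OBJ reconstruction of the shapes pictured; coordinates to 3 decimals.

v 1.995 -2.91 1.87
v 2.531 -2.129 1.417
v 3.981 -2.289 2.857
v 3.445 -3.07 3.31
v 2.294 -1.922 1.679
v 3.744 -2.082 3.119
v 2.011 -1.865 1.97
v 3.461 -2.025 3.41
v 1.726 -1.967 2.245
v 3.176 -2.127 3.686
v 1.482 -2.213 2.464
v 2.932 -2.373 3.904
v 1.316 -2.565 2.592
v 2.765 -2.725 4.032
v 1.253 -2.969 2.61
v 2.703 -3.129 4.051
v 1.303 -3.365 2.516
v 2.753 -3.525 3.956
v 1.459 -3.691 2.323
v 2.909 -3.851 3.763
v 1.696 -3.898 2.061
v 3.146 -4.058 3.501
v 1.979 -3.955 1.77
v 3.429 -4.115 3.21
v 2.264 -3.853 1.494
v 3.714 -4.013 2.935
v 2.508 -3.607 1.276
v 3.958 -3.767 2.716
v 2.675 -3.255 1.148
v 4.124 -3.415 2.588
v 2.737 -2.851 1.129
v 4.187 -3.011 2.57
v 2.687 -2.455 1.224
v 4.137 -2.615 2.664
v -0.743 1.792 -0.612
v 0.017 0.994 0.492
v -0.057 3.099 -0.139
v 0.703 2.301 0.965
v -0.043 1.639 -1.205
v 0.717 0.841 -0.101
v 0.643 2.946 -0.732
v 1.403 2.148 0.372
f 2 1 5
f 2 5 3
f 3 5 6
f 3 6 4
f 5 1 7
f 5 7 6
f 6 7 8
f 6 8 4
f 7 1 9
f 7 9 8
f 8 9 10
f 8 10 4
f 9 1 11
f 9 11 10
f 10 11 12
f 10 12 4
f 11 1 13
f 11 13 12
f 12 13 14
f 12 14 4
f 13 1 15
f 13 15 14
f 14 15 16
f 14 16 4
f 15 1 17
f 15 17 16
f 16 17 18
f 16 18 4
f 17 1 19
f 17 19 18
f 18 19 20
f 18 20 4
f 19 1 21
f 19 21 20
f 20 21 22
f 20 22 4
f 21 1 23
f 21 23 22
f 22 23 24
f 22 24 4
f 23 1 25
f 23 25 24
f 24 25 26
f 24 26 4
f 25 1 27
f 25 27 26
f 26 27 28
f 26 28 4
f 27 1 29
f 27 29 28
f 28 29 30
f 28 30 4
f 29 1 31
f 29 31 30
f 30 31 32
f 30 32 4
f 31 1 33
f 31 33 32
f 32 33 34
f 32 34 4
f 33 1 2
f 33 2 34
f 34 2 3
f 34 3 4
f 36 38 35
f 39 36 35
f 35 38 37
f 37 39 35
f 36 42 38
f 40 36 39
f 40 42 36
f 38 42 37
f 41 39 37
f 37 42 41
f 41 40 39
f 42 40 41



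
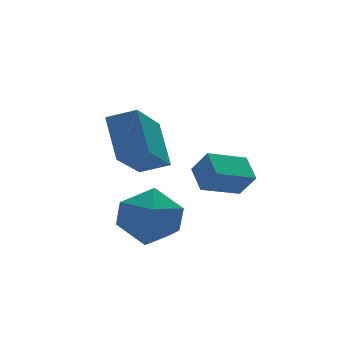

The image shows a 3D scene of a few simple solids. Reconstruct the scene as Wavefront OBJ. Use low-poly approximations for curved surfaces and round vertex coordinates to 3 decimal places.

v -0.781 0.161 -0.705
v -1.86 -0.89 0.387
v -0.657 1.139 0.359
v -1.736 0.088 1.45
v -0.084 -0.248 -0.41
v -1.163 -1.299 0.681
v 0.04 0.73 0.653
v -1.039 -0.321 1.745
v -1.82 -0.721 -1.986
v -0.876 -0.554 -2.226
v -1.364 -1.906 -1.014
v -0.42 -1.739 -1.254
v -0.917 -1.077 -0.715
v -1.199 -0.344 -1.316
v -1.041 -2.116 -1.924
v -1.323 -1.383 -2.525
v -0.394 -1.416 -2.188
v -0.318 -0.774 -1.44
v -1.922 -1.686 -1.8
v -1.846 -1.044 -1.052
v 0.315 -1.17 -0.988
v 0.577 -1.568 -0.309
v 0.414 -0.417 -0.585
v 0.677 -0.815 0.094
v 1.463 -1.105 -1.394
v 1.726 -1.503 -0.715
v 1.563 -0.352 -0.991
v 1.825 -0.75 -0.312
f 2 4 1
f 5 2 1
f 1 4 3
f 3 5 1
f 2 8 4
f 6 2 5
f 6 8 2
f 4 8 3
f 7 5 3
f 3 8 7
f 7 6 5
f 8 6 7
f 9 20 14
f 9 14 10
f 9 10 16
f 9 16 19
f 9 19 20
f 10 14 18
f 14 20 13
f 20 19 11
f 19 16 15
f 16 10 17
f 12 18 13
f 12 13 11
f 12 11 15
f 12 15 17
f 12 17 18
f 13 18 14
f 11 13 20
f 15 11 19
f 17 15 16
f 18 17 10
f 22 24 21
f 25 22 21
f 21 24 23
f 23 25 21
f 22 28 24
f 26 22 25
f 26 28 22
f 24 28 23
f 27 25 23
f 23 28 27
f 27 26 25
f 28 26 27



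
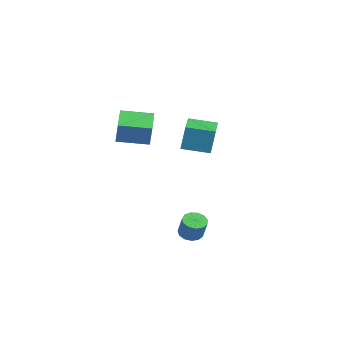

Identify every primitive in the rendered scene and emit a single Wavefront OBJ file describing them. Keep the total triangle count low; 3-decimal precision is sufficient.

v -2.503 1.97 0.563
v -2.512 2.272 2.063
v -1.606 3.282 0.305
v -1.615 3.584 1.805
v -0.685 0.776 0.815
v -0.694 1.078 2.315
v 0.212 2.088 0.557
v 0.203 2.39 2.057
v 2.071 -0.155 -4.015
v 2.413 -0.713 -4.199
v 2.951 -0.763 -3.05
v 2.609 -0.205 -2.865
v 2.635 -0.415 -4.291
v 3.174 -0.465 -3.141
v 2.679 -0.034 -4.294
v 3.217 -0.084 -3.145
v 2.529 0.308 -4.209
v 3.068 0.258 -3.06
v 2.234 0.503 -4.062
v 2.772 0.453 -2.913
v 1.887 0.49 -3.9
v 2.426 0.44 -2.751
v 1.598 0.271 -3.774
v 2.137 0.221 -2.625
v 1.46 -0.083 -3.725
v 1.998 -0.133 -2.576
v 1.515 -0.459 -3.767
v 2.054 -0.509 -2.618
v 1.747 -0.739 -3.888
v 2.286 -0.79 -2.739
v 2.081 -0.834 -4.049
v 2.62 -0.884 -2.9
v 0.554 -3.678 2.767
v 0.909 -3.715 4.028
v -0.796 -2.84 3.172
v -0.442 -2.877 4.432
v 1.422 -2.183 2.568
v 1.776 -2.22 3.828
v 0.071 -1.345 2.972
v 0.426 -1.382 4.233
f 2 4 1
f 5 2 1
f 1 4 3
f 3 5 1
f 2 8 4
f 6 2 5
f 6 8 2
f 4 8 3
f 7 5 3
f 3 8 7
f 7 6 5
f 8 6 7
f 10 9 13
f 10 13 11
f 11 13 14
f 11 14 12
f 13 9 15
f 13 15 14
f 14 15 16
f 14 16 12
f 15 9 17
f 15 17 16
f 16 17 18
f 16 18 12
f 17 9 19
f 17 19 18
f 18 19 20
f 18 20 12
f 19 9 21
f 19 21 20
f 20 21 22
f 20 22 12
f 21 9 23
f 21 23 22
f 22 23 24
f 22 24 12
f 23 9 25
f 23 25 24
f 24 25 26
f 24 26 12
f 25 9 27
f 25 27 26
f 26 27 28
f 26 28 12
f 27 9 29
f 27 29 28
f 28 29 30
f 28 30 12
f 29 9 31
f 29 31 30
f 30 31 32
f 30 32 12
f 31 9 10
f 31 10 32
f 32 10 11
f 32 11 12
f 34 36 33
f 37 34 33
f 33 36 35
f 35 37 33
f 34 40 36
f 38 34 37
f 38 40 34
f 36 40 35
f 39 37 35
f 35 40 39
f 39 38 37
f 40 38 39



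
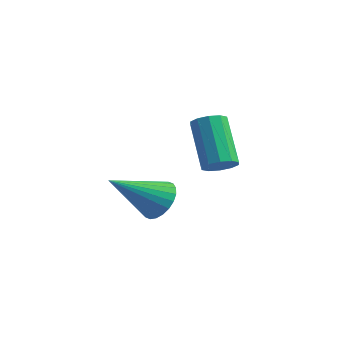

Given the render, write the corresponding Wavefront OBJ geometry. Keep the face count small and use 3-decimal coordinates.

v -2.724 -1.44 1.441
v -1.924 -1.78 1.396
v -3.376 -3.14 2.659
v -1.9 -1.589 1.675
v -2 -1.375 1.919
v -2.211 -1.171 2.09
v -2.5 -1.009 2.162
v -2.824 -0.912 2.125
v -3.132 -0.895 1.983
v -3.378 -0.962 1.759
v -3.524 -1.101 1.486
v -3.549 -1.292 1.207
v -3.448 -1.506 0.963
v -3.237 -1.709 0.792
v -2.948 -1.872 0.719
v -2.625 -1.969 0.757
v -2.317 -1.985 0.899
v -2.071 -1.919 1.123
v -2.513 1.273 2.351
v -1.956 1.261 2.74
v -3.13 1.895 4.439
v -3.687 1.907 4.049
v -1.99 1.645 2.573
v -3.164 2.28 4.272
v -2.223 1.887 2.322
v -3.397 2.522 4.02
v -2.568 1.895 2.081
v -3.742 2.529 3.779
v -2.891 1.664 1.943
v -4.065 2.299 3.642
v -3.07 1.285 1.961
v -4.244 1.919 3.66
v -3.036 0.9 2.128
v -4.21 1.535 3.827
v -2.803 0.658 2.38
v -3.977 1.293 4.078
v -2.458 0.651 2.621
v -3.632 1.285 4.319
v -2.135 0.881 2.758
v -3.309 1.516 4.457
f 2 1 4
f 2 4 3
f 4 1 5
f 4 5 3
f 5 1 6
f 5 6 3
f 6 1 7
f 6 7 3
f 7 1 8
f 7 8 3
f 8 1 9
f 8 9 3
f 9 1 10
f 9 10 3
f 10 1 11
f 10 11 3
f 11 1 12
f 11 12 3
f 12 1 13
f 12 13 3
f 13 1 14
f 13 14 3
f 14 1 15
f 14 15 3
f 15 1 16
f 15 16 3
f 16 1 17
f 16 17 3
f 17 1 18
f 17 18 3
f 18 1 2
f 18 2 3
f 20 19 23
f 20 23 21
f 21 23 24
f 21 24 22
f 23 19 25
f 23 25 24
f 24 25 26
f 24 26 22
f 25 19 27
f 25 27 26
f 26 27 28
f 26 28 22
f 27 19 29
f 27 29 28
f 28 29 30
f 28 30 22
f 29 19 31
f 29 31 30
f 30 31 32
f 30 32 22
f 31 19 33
f 31 33 32
f 32 33 34
f 32 34 22
f 33 19 35
f 33 35 34
f 34 35 36
f 34 36 22
f 35 19 37
f 35 37 36
f 36 37 38
f 36 38 22
f 37 19 39
f 37 39 38
f 38 39 40
f 38 40 22
f 39 19 20
f 39 20 40
f 40 20 21
f 40 21 22



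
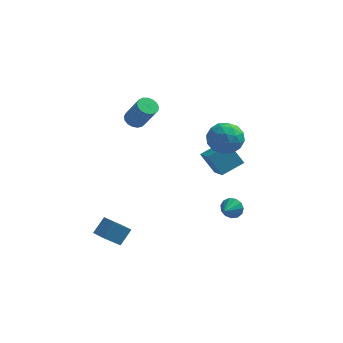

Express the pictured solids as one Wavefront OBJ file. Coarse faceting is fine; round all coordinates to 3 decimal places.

v 1.164 4.496 -1.344
v 1.851 2.91 -0.339
v 2.307 5.363 -0.757
v 2.994 3.776 0.248
v 2.066 4.124 -2.548
v 2.753 2.537 -1.543
v 3.209 4.99 -1.961
v 3.896 3.404 -0.956
v 3.624 0.58 -2.837
v 4.004 0.247 -3.336
v 3.336 -0.4 -2.403
v 4.252 0.31 -3.029
v 4.301 0.458 -2.661
v 4.136 0.645 -2.348
v 3.807 0.812 -2.191
v 3.421 0.905 -2.239
v 3.1 0.894 -2.477
v 2.945 0.784 -2.829
v 3.005 0.609 -3.183
v 3.263 0.425 -3.428
v 3.635 0.29 -3.485
v -3.473 -3.472 -2.779
v -3.007 -2.745 -1.96
v -2.657 -2.751 -3.883
v -2.191 -2.024 -3.063
v -2.809 -4.036 -2.657
v -2.343 -3.309 -1.837
v -1.993 -3.315 -3.76
v -1.527 -2.588 -2.941
v -2.353 2.84 2.413
v -1.792 3.132 2.193
v -0.926 2.652 3.768
v -1.487 2.36 3.987
v -1.944 3.367 2.349
v -1.079 2.887 3.923
v -2.191 3.481 2.519
v -1.325 3.001 4.094
v -2.475 3.449 2.665
v -1.609 2.968 4.24
v -2.73 3.276 2.753
v -1.864 2.796 4.328
v -2.9 3.004 2.763
v -2.034 2.524 4.338
v -2.944 2.694 2.693
v -2.078 2.214 4.268
v -2.852 2.418 2.559
v -1.987 1.938 4.133
v -2.647 2.238 2.391
v -1.781 1.758 3.965
v -2.374 2.196 2.228
v -1.508 1.716 3.802
v -2.096 2.302 2.107
v -1.23 1.822 3.682
v -1.877 2.531 2.057
v -1.011 2.051 3.631
v -1.767 2.83 2.088
v -0.901 2.35 3.662
v 2.136 3.799 0.486
v 2.789 4.332 1.293
v 2.831 2.128 1.027
v 3.484 2.661 1.834
v 2.323 2.625 1.953
v 1.894 3.657 1.619
v 3.726 2.803 0.701
v 3.297 3.835 0.367
v 3.771 3.716 1.426
v 2.905 3.606 2.2
v 2.715 2.854 0.12
v 1.849 2.744 0.894
v 2.401 4.212 0.842
v 3.219 2.248 1.478
v 2.537 2.227 1.548
v 2.92 2.54 2.022
v 1.875 3.815 1.033
v 2.259 4.129 1.508
v 1.985 3.125 1.896
v 3.361 2.331 0.812
v 3.745 2.645 1.287
v 2.7 3.92 0.298
v 3.083 4.233 0.772
v 3.635 3.335 0.424
v 3.363 4.164 1.395
v 3.771 3.182 1.713
v 3.914 3.265 1.047
v 3.661 3.872 0.85
v 2.853 4.099 1.85
v 3.262 3.117 2.168
v 2.58 3.095 2.237
v 2.327 3.702 2.041
v 3.431 3.737 1.928
v 2.358 3.343 0.152
v 2.767 2.361 0.47
v 3.293 2.758 0.279
v 3.04 3.365 0.083
v 1.849 3.278 0.607
v 2.257 2.296 0.925
v 1.959 2.588 1.47
v 1.706 3.195 1.273
v 2.189 2.723 0.392
f 2 4 1
f 5 2 1
f 1 4 3
f 3 5 1
f 2 8 4
f 6 2 5
f 6 8 2
f 4 8 3
f 7 5 3
f 3 8 7
f 7 6 5
f 8 6 7
f 10 9 12
f 10 12 11
f 12 9 13
f 12 13 11
f 13 9 14
f 13 14 11
f 14 9 15
f 14 15 11
f 15 9 16
f 15 16 11
f 16 9 17
f 16 17 11
f 17 9 18
f 17 18 11
f 18 9 19
f 18 19 11
f 19 9 20
f 19 20 11
f 20 9 21
f 20 21 11
f 21 9 10
f 21 10 11
f 23 25 22
f 26 23 22
f 22 25 24
f 24 26 22
f 23 29 25
f 27 23 26
f 27 29 23
f 25 29 24
f 28 26 24
f 24 29 28
f 28 27 26
f 29 27 28
f 31 30 34
f 31 34 32
f 32 34 35
f 32 35 33
f 34 30 36
f 34 36 35
f 35 36 37
f 35 37 33
f 36 30 38
f 36 38 37
f 37 38 39
f 37 39 33
f 38 30 40
f 38 40 39
f 39 40 41
f 39 41 33
f 40 30 42
f 40 42 41
f 41 42 43
f 41 43 33
f 42 30 44
f 42 44 43
f 43 44 45
f 43 45 33
f 44 30 46
f 44 46 45
f 45 46 47
f 45 47 33
f 46 30 48
f 46 48 47
f 47 48 49
f 47 49 33
f 48 30 50
f 48 50 49
f 49 50 51
f 49 51 33
f 50 30 52
f 50 52 51
f 51 52 53
f 51 53 33
f 52 30 54
f 52 54 53
f 53 54 55
f 53 55 33
f 54 30 56
f 54 56 55
f 55 56 57
f 55 57 33
f 56 30 31
f 56 31 57
f 57 31 32
f 57 32 33
f 58 95 74
f 95 69 98
f 74 98 63
f 95 98 74
f 58 74 70
f 74 63 75
f 70 75 59
f 74 75 70
f 58 70 79
f 70 59 80
f 79 80 65
f 70 80 79
f 58 79 91
f 79 65 94
f 91 94 68
f 79 94 91
f 58 91 95
f 91 68 99
f 95 99 69
f 91 99 95
f 59 75 86
f 75 63 89
f 86 89 67
f 75 89 86
f 63 98 76
f 98 69 97
f 76 97 62
f 98 97 76
f 69 99 96
f 99 68 92
f 96 92 60
f 99 92 96
f 68 94 93
f 94 65 81
f 93 81 64
f 94 81 93
f 65 80 85
f 80 59 82
f 85 82 66
f 80 82 85
f 61 87 73
f 87 67 88
f 73 88 62
f 87 88 73
f 61 73 71
f 73 62 72
f 71 72 60
f 73 72 71
f 61 71 78
f 71 60 77
f 78 77 64
f 71 77 78
f 61 78 83
f 78 64 84
f 83 84 66
f 78 84 83
f 61 83 87
f 83 66 90
f 87 90 67
f 83 90 87
f 62 88 76
f 88 67 89
f 76 89 63
f 88 89 76
f 60 72 96
f 72 62 97
f 96 97 69
f 72 97 96
f 64 77 93
f 77 60 92
f 93 92 68
f 77 92 93
f 66 84 85
f 84 64 81
f 85 81 65
f 84 81 85
f 67 90 86
f 90 66 82
f 86 82 59
f 90 82 86



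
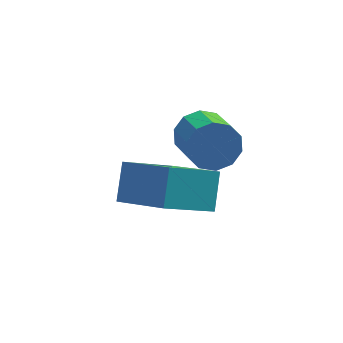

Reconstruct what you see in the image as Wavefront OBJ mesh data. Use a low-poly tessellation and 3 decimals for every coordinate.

v -5.01 -0.657 1.173
v -4.691 0.292 2.165
v -3.367 -0.018 0.033
v -3.048 0.932 1.025
v -3.792 -2.072 2.135
v -3.473 -1.122 3.127
v -2.149 -1.432 0.995
v -1.83 -0.483 1.987
v -2.354 -0.114 3.605
v -1.83 0.25 4.196
v -1.661 -1.082 4.866
v -2.186 -1.446 4.275
v -2.334 0.279 4.381
v -2.165 -1.052 5.051
v -2.846 0.158 4.269
v -2.677 -1.174 4.939
v -3.17 -0.067 3.904
v -3.001 -1.399 4.574
v -3.183 -0.31 3.424
v -3.014 -1.642 4.095
v -2.879 -0.478 3.014
v -2.71 -1.81 3.684
v -2.375 -0.508 2.829
v -2.206 -1.839 3.499
v -1.863 -0.386 2.941
v -1.694 -1.718 3.611
v -1.539 -0.161 3.306
v -1.37 -1.493 3.976
v -1.526 0.082 3.785
v -1.357 -1.25 4.456
f 2 4 1
f 5 2 1
f 1 4 3
f 3 5 1
f 2 8 4
f 6 2 5
f 6 8 2
f 4 8 3
f 7 5 3
f 3 8 7
f 7 6 5
f 8 6 7
f 10 9 13
f 10 13 11
f 11 13 14
f 11 14 12
f 13 9 15
f 13 15 14
f 14 15 16
f 14 16 12
f 15 9 17
f 15 17 16
f 16 17 18
f 16 18 12
f 17 9 19
f 17 19 18
f 18 19 20
f 18 20 12
f 19 9 21
f 19 21 20
f 20 21 22
f 20 22 12
f 21 9 23
f 21 23 22
f 22 23 24
f 22 24 12
f 23 9 25
f 23 25 24
f 24 25 26
f 24 26 12
f 25 9 27
f 25 27 26
f 26 27 28
f 26 28 12
f 27 9 29
f 27 29 28
f 28 29 30
f 28 30 12
f 29 9 10
f 29 10 30
f 30 10 11
f 30 11 12



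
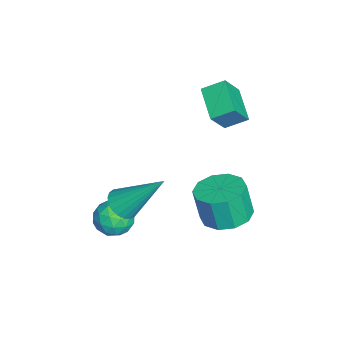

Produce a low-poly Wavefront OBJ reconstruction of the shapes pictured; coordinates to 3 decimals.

v -0.943 3.374 -1.679
v 0.009 3.101 -1.671
v -0.086 2.812 -0.253
v -1.037 3.086 -0.261
v -0.017 3.7 -1.551
v -0.111 3.411 -0.133
v -0.396 4.175 -1.479
v -0.49 3.886 -0.061
v -0.984 4.344 -1.484
v -1.079 4.055 -0.066
v -1.556 4.143 -1.563
v -1.651 3.854 -0.146
v -1.894 3.648 -1.687
v -1.989 3.359 -0.269
v -1.869 3.049 -1.807
v -1.963 2.76 -0.389
v -1.49 2.574 -1.879
v -1.584 2.285 -0.461
v -0.901 2.405 -1.874
v -0.996 2.116 -0.456
v -0.329 2.606 -1.794
v -0.424 2.317 -0.377
v 1.4 -0.14 0.997
v 2.038 -0.05 0.815
v 1.66 1.32 2.623
v 1.907 0.143 0.662
v 1.688 0.287 0.568
v 1.419 0.357 0.548
v 1.147 0.342 0.606
v 0.918 0.243 0.731
v 0.773 0.078 0.902
v 0.736 -0.124 1.09
v 0.814 -0.329 1.262
v 0.993 -0.502 1.387
v 1.242 -0.612 1.446
v 1.519 -0.64 1.427
v 1.775 -0.581 1.333
v 1.966 -0.446 1.182
v 2.059 -0.259 0.998
v -3.08 2.278 3.59
v -3.158 3.137 4.056
v -3.659 2.766 2.595
v -3.737 3.624 3.061
v -1.783 2.696 3.039
v -1.861 3.554 3.505
v -2.362 3.183 2.044
v -2.44 4.042 2.51
v 0.794 0.199 -0.102
v 1.353 0.008 -0.64
v 0.467 -1.048 0
v 1.026 -1.239 -0.538
v 1.241 -0.98 0.186
v 1.444 -0.209 0.123
v 0.376 -0.831 -0.763
v 0.579 -0.06 -0.826
v 1.095 -0.628 -1.049
v 1.629 -0.72 -0.463
v 0.191 -0.32 -0.177
v 0.725 -0.412 0.409
v 1.102 0.213 -0.38
v 0.718 -1.253 -0.26
v 0.844 -1.101 0.166
v 1.173 -1.213 -0.151
v 1.156 0.085 0.069
v 1.484 -0.027 -0.248
v 1.418 -0.608 0.238
v 0.336 -1.013 -0.392
v 0.664 -1.125 -0.709
v 0.647 0.173 -0.489
v 0.976 0.061 -0.806
v 0.402 -0.432 -0.878
v 1.279 -0.273 -0.937
v 1.086 -1.006 -0.877
v 0.705 -0.766 -1.009
v 0.824 -0.313 -1.046
v 1.593 -0.327 -0.592
v 1.401 -1.06 -0.532
v 1.527 -0.908 -0.106
v 1.646 -0.455 -0.143
v 1.441 -0.701 -0.832
v 0.419 0.02 -0.108
v 0.227 -0.713 -0.048
v 0.174 -0.585 -0.497
v 0.293 -0.132 -0.534
v 0.734 -0.034 0.237
v 0.541 -0.767 0.297
v 0.996 -0.727 0.406
v 1.115 -0.274 0.369
v 0.379 -0.339 0.192
f 2 1 5
f 2 5 3
f 3 5 6
f 3 6 4
f 5 1 7
f 5 7 6
f 6 7 8
f 6 8 4
f 7 1 9
f 7 9 8
f 8 9 10
f 8 10 4
f 9 1 11
f 9 11 10
f 10 11 12
f 10 12 4
f 11 1 13
f 11 13 12
f 12 13 14
f 12 14 4
f 13 1 15
f 13 15 14
f 14 15 16
f 14 16 4
f 15 1 17
f 15 17 16
f 16 17 18
f 16 18 4
f 17 1 19
f 17 19 18
f 18 19 20
f 18 20 4
f 19 1 21
f 19 21 20
f 20 21 22
f 20 22 4
f 21 1 2
f 21 2 22
f 22 2 3
f 22 3 4
f 24 23 26
f 24 26 25
f 26 23 27
f 26 27 25
f 27 23 28
f 27 28 25
f 28 23 29
f 28 29 25
f 29 23 30
f 29 30 25
f 30 23 31
f 30 31 25
f 31 23 32
f 31 32 25
f 32 23 33
f 32 33 25
f 33 23 34
f 33 34 25
f 34 23 35
f 34 35 25
f 35 23 36
f 35 36 25
f 36 23 37
f 36 37 25
f 37 23 38
f 37 38 25
f 38 23 39
f 38 39 25
f 39 23 24
f 39 24 25
f 41 43 40
f 44 41 40
f 40 43 42
f 42 44 40
f 41 47 43
f 45 41 44
f 45 47 41
f 43 47 42
f 46 44 42
f 42 47 46
f 46 45 44
f 47 45 46
f 48 85 64
f 85 59 88
f 64 88 53
f 85 88 64
f 48 64 60
f 64 53 65
f 60 65 49
f 64 65 60
f 48 60 69
f 60 49 70
f 69 70 55
f 60 70 69
f 48 69 81
f 69 55 84
f 81 84 58
f 69 84 81
f 48 81 85
f 81 58 89
f 85 89 59
f 81 89 85
f 49 65 76
f 65 53 79
f 76 79 57
f 65 79 76
f 53 88 66
f 88 59 87
f 66 87 52
f 88 87 66
f 59 89 86
f 89 58 82
f 86 82 50
f 89 82 86
f 58 84 83
f 84 55 71
f 83 71 54
f 84 71 83
f 55 70 75
f 70 49 72
f 75 72 56
f 70 72 75
f 51 77 63
f 77 57 78
f 63 78 52
f 77 78 63
f 51 63 61
f 63 52 62
f 61 62 50
f 63 62 61
f 51 61 68
f 61 50 67
f 68 67 54
f 61 67 68
f 51 68 73
f 68 54 74
f 73 74 56
f 68 74 73
f 51 73 77
f 73 56 80
f 77 80 57
f 73 80 77
f 52 78 66
f 78 57 79
f 66 79 53
f 78 79 66
f 50 62 86
f 62 52 87
f 86 87 59
f 62 87 86
f 54 67 83
f 67 50 82
f 83 82 58
f 67 82 83
f 56 74 75
f 74 54 71
f 75 71 55
f 74 71 75
f 57 80 76
f 80 56 72
f 76 72 49
f 80 72 76



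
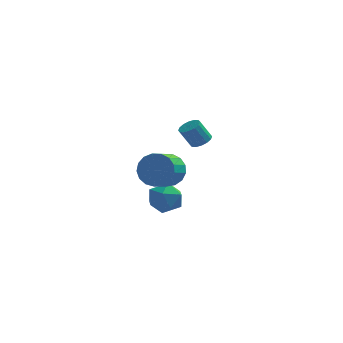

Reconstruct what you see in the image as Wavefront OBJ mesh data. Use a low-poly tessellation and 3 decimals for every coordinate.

v -0.649 0.101 -2.886
v -0.119 0.091 -2.141
v -1.301 -1.151 -2.439
v -0.771 -1.161 -1.694
v -1.419 -0.521 -1.785
v -1.016 0.252 -2.062
v -0.404 -1.312 -2.518
v -0.001 -0.539 -2.795
v 0.033 -0.782 -1.914
v -0.594 -0.294 -1.461
v -0.826 -0.766 -3.119
v -1.453 -0.278 -2.666
v 1.174 -3.936 2.957
v 1.53 -3.642 3.195
v 1.043 -3.77 4.082
v 0.686 -4.064 3.843
v 1.34 -3.469 3.115
v 0.852 -3.597 4.002
v 1.105 -3.422 2.993
v 0.617 -3.55 3.88
v 0.888 -3.512 2.861
v 0.401 -3.64 3.748
v 0.748 -3.716 2.754
v 0.261 -3.844 3.641
v 0.722 -3.979 2.702
v 0.235 -4.107 3.589
v 0.817 -4.23 2.718
v 0.33 -4.358 3.605
v 1.008 -4.403 2.798
v 0.52 -4.531 3.685
v 1.243 -4.45 2.92
v 0.755 -4.578 3.807
v 1.459 -4.36 3.052
v 0.972 -4.488 3.939
v 1.599 -4.156 3.159
v 1.112 -4.284 4.046
v 1.625 -3.893 3.211
v 1.138 -4.021 4.098
v -0.502 -1.632 0.019
v 0.07 -1.532 0.72
v -0.326 -2.508 1.182
v -0.898 -2.608 0.481
v -0.291 -1.325 0.849
v -0.687 -2.3 1.311
v -0.699 -1.188 0.788
v -1.096 -2.163 1.25
v -1.063 -1.152 0.551
v -1.459 -2.128 1.013
v -1.298 -1.227 0.192
v -1.694 -2.203 0.654
v -1.351 -1.394 -0.207
v -1.747 -2.37 0.255
v -1.209 -1.616 -0.554
v -1.605 -2.592 -0.091
v -0.905 -1.842 -0.769
v -1.301 -2.818 -0.307
v -0.509 -2.019 -0.805
v -0.905 -2.995 -0.342
v -0.111 -2.108 -0.651
v -0.507 -3.084 -0.189
v 0.197 -2.088 -0.344
v -0.199 -3.064 0.118
v 0.345 -1.963 0.046
v -0.051 -2.939 0.508
v 0.299 -1.763 0.43
v -0.097 -2.738 0.892
f 1 12 6
f 1 6 2
f 1 2 8
f 1 8 11
f 1 11 12
f 2 6 10
f 6 12 5
f 12 11 3
f 11 8 7
f 8 2 9
f 4 10 5
f 4 5 3
f 4 3 7
f 4 7 9
f 4 9 10
f 5 10 6
f 3 5 12
f 7 3 11
f 9 7 8
f 10 9 2
f 14 13 17
f 14 17 15
f 15 17 18
f 15 18 16
f 17 13 19
f 17 19 18
f 18 19 20
f 18 20 16
f 19 13 21
f 19 21 20
f 20 21 22
f 20 22 16
f 21 13 23
f 21 23 22
f 22 23 24
f 22 24 16
f 23 13 25
f 23 25 24
f 24 25 26
f 24 26 16
f 25 13 27
f 25 27 26
f 26 27 28
f 26 28 16
f 27 13 29
f 27 29 28
f 28 29 30
f 28 30 16
f 29 13 31
f 29 31 30
f 30 31 32
f 30 32 16
f 31 13 33
f 31 33 32
f 32 33 34
f 32 34 16
f 33 13 35
f 33 35 34
f 34 35 36
f 34 36 16
f 35 13 37
f 35 37 36
f 36 37 38
f 36 38 16
f 37 13 14
f 37 14 38
f 38 14 15
f 38 15 16
f 40 39 43
f 40 43 41
f 41 43 44
f 41 44 42
f 43 39 45
f 43 45 44
f 44 45 46
f 44 46 42
f 45 39 47
f 45 47 46
f 46 47 48
f 46 48 42
f 47 39 49
f 47 49 48
f 48 49 50
f 48 50 42
f 49 39 51
f 49 51 50
f 50 51 52
f 50 52 42
f 51 39 53
f 51 53 52
f 52 53 54
f 52 54 42
f 53 39 55
f 53 55 54
f 54 55 56
f 54 56 42
f 55 39 57
f 55 57 56
f 56 57 58
f 56 58 42
f 57 39 59
f 57 59 58
f 58 59 60
f 58 60 42
f 59 39 61
f 59 61 60
f 60 61 62
f 60 62 42
f 61 39 63
f 61 63 62
f 62 63 64
f 62 64 42
f 63 39 65
f 63 65 64
f 64 65 66
f 64 66 42
f 65 39 40
f 65 40 66
f 66 40 41
f 66 41 42



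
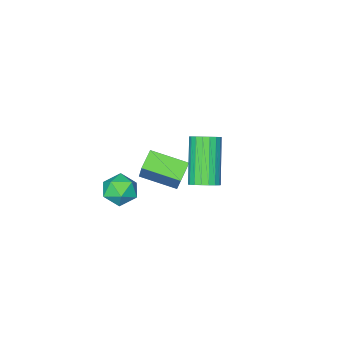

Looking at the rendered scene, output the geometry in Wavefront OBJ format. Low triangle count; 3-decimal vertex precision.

v 2.207 1.646 2.858
v 2.482 1.178 2.72
v 1.628 0.226 4.244
v 1.353 0.694 4.382
v 2.639 1.29 2.877
v 1.785 0.338 4.402
v 2.71 1.473 3.031
v 1.857 0.521 4.556
v 2.682 1.69 3.151
v 1.828 0.738 4.676
v 2.559 1.898 3.212
v 1.706 0.946 4.737
v 2.367 2.056 3.203
v 1.513 1.104 4.728
v 2.143 2.133 3.126
v 1.289 1.181 4.651
v 1.932 2.114 2.996
v 1.078 1.162 4.52
v 1.775 2.002 2.838
v 0.921 1.05 4.363
v 1.703 1.819 2.684
v 0.85 0.867 4.209
v 1.732 1.602 2.564
v 0.878 0.65 4.089
v 1.854 1.394 2.503
v 1.001 0.442 4.028
v 2.047 1.236 2.512
v 1.193 0.284 4.037
v 2.271 1.159 2.589
v 1.417 0.207 4.114
v 2.941 -2.192 -0.573
v 3.325 -2.635 -0.094
v 1.895 -2.485 -0.006
v 2.279 -2.928 0.473
v 2.36 -2.176 0.506
v 3.006 -1.995 0.155
v 2.214 -3.125 -0.255
v 2.86 -2.944 -0.606
v 2.875 -3.212 0.102
v 2.966 -2.625 0.573
v 2.254 -2.495 -0.673
v 2.345 -1.908 -0.202
v 0.316 -3.797 -0.354
v 1.087 -2.672 1.321
v -0.533 -2.594 -0.771
v 0.238 -1.469 0.904
v 0.962 -3.511 -0.844
v 1.733 -2.386 0.831
v 0.113 -2.308 -1.261
v 0.884 -1.183 0.414
f 2 1 5
f 2 5 3
f 3 5 6
f 3 6 4
f 5 1 7
f 5 7 6
f 6 7 8
f 6 8 4
f 7 1 9
f 7 9 8
f 8 9 10
f 8 10 4
f 9 1 11
f 9 11 10
f 10 11 12
f 10 12 4
f 11 1 13
f 11 13 12
f 12 13 14
f 12 14 4
f 13 1 15
f 13 15 14
f 14 15 16
f 14 16 4
f 15 1 17
f 15 17 16
f 16 17 18
f 16 18 4
f 17 1 19
f 17 19 18
f 18 19 20
f 18 20 4
f 19 1 21
f 19 21 20
f 20 21 22
f 20 22 4
f 21 1 23
f 21 23 22
f 22 23 24
f 22 24 4
f 23 1 25
f 23 25 24
f 24 25 26
f 24 26 4
f 25 1 27
f 25 27 26
f 26 27 28
f 26 28 4
f 27 1 29
f 27 29 28
f 28 29 30
f 28 30 4
f 29 1 2
f 29 2 30
f 30 2 3
f 30 3 4
f 31 42 36
f 31 36 32
f 31 32 38
f 31 38 41
f 31 41 42
f 32 36 40
f 36 42 35
f 42 41 33
f 41 38 37
f 38 32 39
f 34 40 35
f 34 35 33
f 34 33 37
f 34 37 39
f 34 39 40
f 35 40 36
f 33 35 42
f 37 33 41
f 39 37 38
f 40 39 32
f 44 46 43
f 47 44 43
f 43 46 45
f 45 47 43
f 44 50 46
f 48 44 47
f 48 50 44
f 46 50 45
f 49 47 45
f 45 50 49
f 49 48 47
f 50 48 49



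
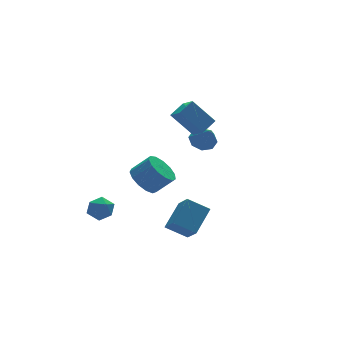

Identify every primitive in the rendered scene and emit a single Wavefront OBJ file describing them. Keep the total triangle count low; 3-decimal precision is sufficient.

v -2.139 -4.607 -1.038
v -0.884 -3.814 -0.004
v -2.054 -3.511 -1.983
v -0.798 -2.717 -0.949
v -1.142 -5.283 -1.731
v 0.114 -4.489 -0.697
v -1.056 -4.186 -2.676
v 0.199 -3.393 -1.642
v -4.499 0.811 -2.531
v -3.856 1.214 -2.895
v -3.624 0.126 -1.745
v -2.981 0.529 -2.109
v -3.509 0.948 -1.606
v -4.05 1.371 -2.092
v -3.43 -0.031 -2.548
v -3.971 0.392 -3.034
v -3.196 0.693 -2.906
v -3.245 1.298 -2.324
v -4.235 0.042 -2.316
v -4.284 0.647 -1.734
v 3.625 2.697 0.162
v 4.38 2.386 -0.073
v 3.595 1.703 1.378
v 4.435 2.887 0.338
v 4.015 3.277 0.646
v 3.367 3.327 0.671
v 2.87 3.008 0.398
v 2.815 2.507 -0.013
v 3.235 2.117 -0.321
v 3.883 2.067 -0.346
v 1.762 0.428 2.096
v 1.854 -0.49 2.677
v 0.781 1.214 3.494
v 0.873 0.296 4.075
v 2.747 0.824 2.565
v 2.839 -0.094 3.146
v 1.766 1.61 3.963
v 1.858 0.692 4.544
v -1.059 0.882 -0.999
v -0.282 0.902 -1.705
v 0.636 0.417 -0.707
v -0.141 0.398 -0.001
v -0.284 1.433 -1.445
v 0.634 0.949 -0.447
v -0.532 1.79 -1.043
v 0.386 1.305 -0.045
v -0.948 1.858 -0.627
v -0.03 1.374 0.371
v -1.399 1.617 -0.33
v -0.481 1.132 0.668
v -1.742 1.142 -0.245
v -0.824 0.658 0.753
v -1.868 0.585 -0.399
v -0.95 0.101 0.599
v -1.737 0.122 -0.744
v -0.819 -0.362 0.254
v -1.391 -0.099 -1.17
v -0.473 -0.584 -0.172
v -0.94 -0.009 -1.541
v -0.022 -0.493 -0.543
v -0.526 0.364 -1.741
v 0.392 -0.12 -0.743
f 2 4 1
f 5 2 1
f 1 4 3
f 3 5 1
f 2 8 4
f 6 2 5
f 6 8 2
f 4 8 3
f 7 5 3
f 3 8 7
f 7 6 5
f 8 6 7
f 9 20 14
f 9 14 10
f 9 10 16
f 9 16 19
f 9 19 20
f 10 14 18
f 14 20 13
f 20 19 11
f 19 16 15
f 16 10 17
f 12 18 13
f 12 13 11
f 12 11 15
f 12 15 17
f 12 17 18
f 13 18 14
f 11 13 20
f 15 11 19
f 17 15 16
f 18 17 10
f 22 21 24
f 22 24 23
f 24 21 25
f 24 25 23
f 25 21 26
f 25 26 23
f 26 21 27
f 26 27 23
f 27 21 28
f 27 28 23
f 28 21 29
f 28 29 23
f 29 21 30
f 29 30 23
f 30 21 22
f 30 22 23
f 32 34 31
f 35 32 31
f 31 34 33
f 33 35 31
f 32 38 34
f 36 32 35
f 36 38 32
f 34 38 33
f 37 35 33
f 33 38 37
f 37 36 35
f 38 36 37
f 40 39 43
f 40 43 41
f 41 43 44
f 41 44 42
f 43 39 45
f 43 45 44
f 44 45 46
f 44 46 42
f 45 39 47
f 45 47 46
f 46 47 48
f 46 48 42
f 47 39 49
f 47 49 48
f 48 49 50
f 48 50 42
f 49 39 51
f 49 51 50
f 50 51 52
f 50 52 42
f 51 39 53
f 51 53 52
f 52 53 54
f 52 54 42
f 53 39 55
f 53 55 54
f 54 55 56
f 54 56 42
f 55 39 57
f 55 57 56
f 56 57 58
f 56 58 42
f 57 39 59
f 57 59 58
f 58 59 60
f 58 60 42
f 59 39 61
f 59 61 60
f 60 61 62
f 60 62 42
f 61 39 40
f 61 40 62
f 62 40 41
f 62 41 42

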